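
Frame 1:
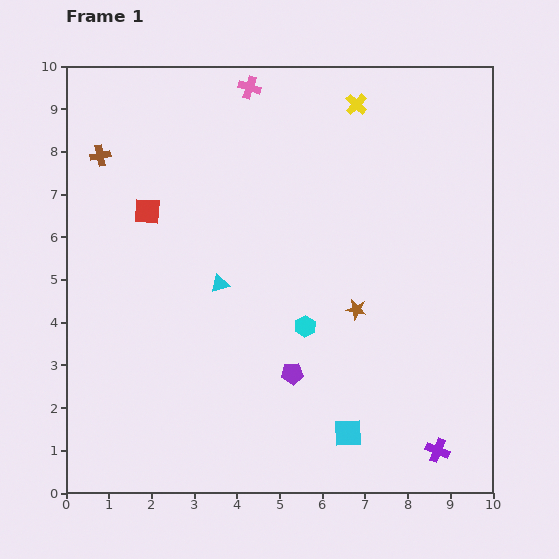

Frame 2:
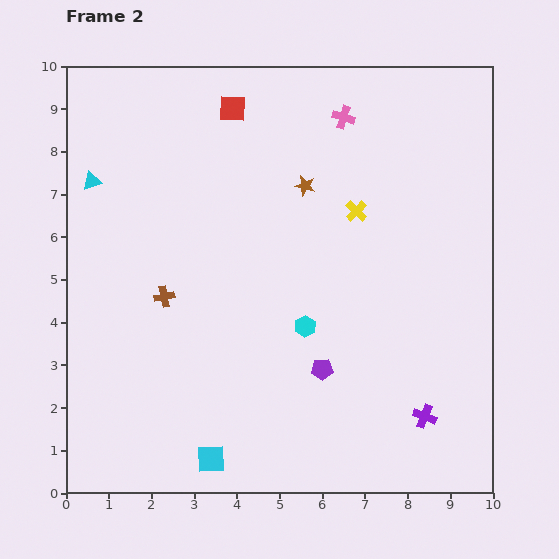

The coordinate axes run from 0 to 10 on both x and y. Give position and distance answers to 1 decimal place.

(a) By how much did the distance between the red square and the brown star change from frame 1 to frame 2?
-2.9

Distance in frame 1: 5.4. Distance in frame 2: 2.5.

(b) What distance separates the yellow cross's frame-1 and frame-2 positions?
2.5

The yellow cross moved from (6.8, 9.1) to (6.8, 6.6), a distance of √(0.0² + 2.5²) ≈ 2.5.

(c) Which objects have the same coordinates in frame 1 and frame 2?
the cyan hexagon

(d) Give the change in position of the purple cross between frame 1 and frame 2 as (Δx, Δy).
(-0.3, 0.8)

The purple cross was at (8.7, 1.0) in frame 1 and (8.4, 1.8) in frame 2.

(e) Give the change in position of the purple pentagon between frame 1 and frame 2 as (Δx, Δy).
(0.7, 0.1)

The purple pentagon was at (5.3, 2.8) in frame 1 and (6.0, 2.9) in frame 2.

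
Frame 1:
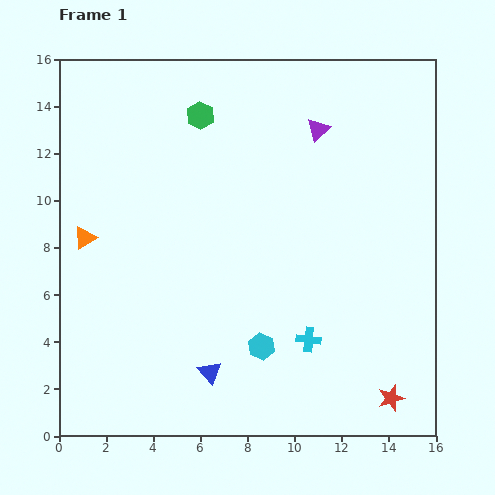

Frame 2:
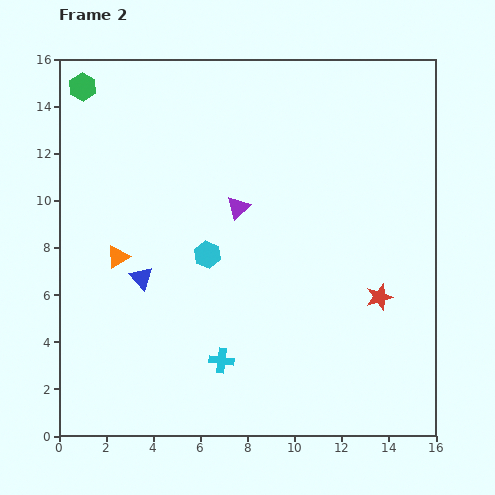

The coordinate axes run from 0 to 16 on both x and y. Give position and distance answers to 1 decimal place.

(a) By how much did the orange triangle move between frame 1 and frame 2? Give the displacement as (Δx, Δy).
(1.4, -0.8)

The orange triangle was at (1.1, 8.4) in frame 1 and (2.5, 7.6) in frame 2.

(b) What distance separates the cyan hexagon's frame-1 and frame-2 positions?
4.5

The cyan hexagon moved from (8.6, 3.8) to (6.3, 7.7), a distance of √(2.3² + 3.9²) ≈ 4.5.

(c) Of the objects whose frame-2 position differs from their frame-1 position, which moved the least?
the orange triangle

(moved 1.6)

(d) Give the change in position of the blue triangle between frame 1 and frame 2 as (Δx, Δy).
(-2.9, 4.0)

The blue triangle was at (6.4, 2.7) in frame 1 and (3.5, 6.7) in frame 2.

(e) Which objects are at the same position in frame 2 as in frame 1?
none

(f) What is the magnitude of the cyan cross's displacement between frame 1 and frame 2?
3.8

The cyan cross moved from (10.6, 4.1) to (6.9, 3.2), a distance of √(3.7² + 0.9²) ≈ 3.8.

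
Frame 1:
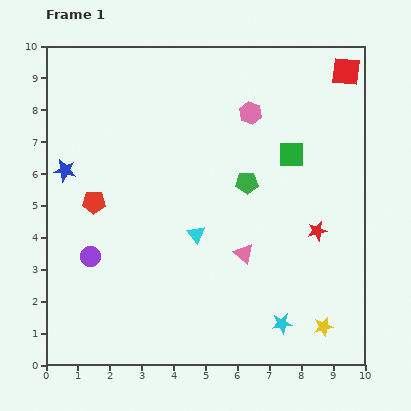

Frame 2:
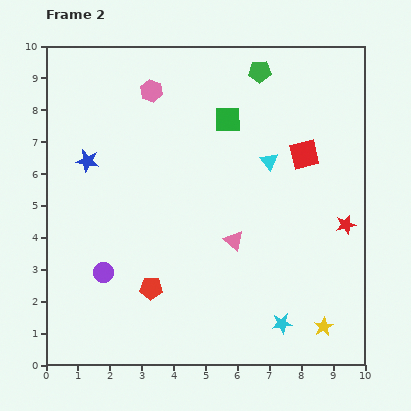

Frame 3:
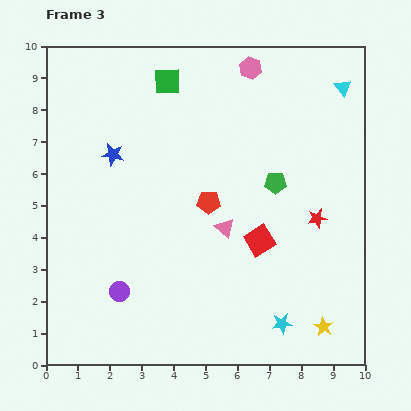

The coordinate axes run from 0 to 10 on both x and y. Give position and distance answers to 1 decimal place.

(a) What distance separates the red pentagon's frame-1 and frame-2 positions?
3.2

The red pentagon moved from (1.5, 5.1) to (3.3, 2.4), a distance of √(1.8² + 2.7²) ≈ 3.2.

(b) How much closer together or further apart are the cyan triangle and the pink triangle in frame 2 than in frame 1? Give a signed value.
+1.1

Distance in frame 1: 1.6. Distance in frame 2: 2.7.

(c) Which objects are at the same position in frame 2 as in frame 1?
the cyan star, the yellow star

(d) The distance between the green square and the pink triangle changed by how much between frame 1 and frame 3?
+1.5

Distance in frame 1: 3.4. Distance in frame 3: 4.9.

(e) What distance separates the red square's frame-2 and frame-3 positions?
3.0

The red square moved from (8.1, 6.6) to (6.7, 3.9), a distance of √(1.4² + 2.7²) ≈ 3.0.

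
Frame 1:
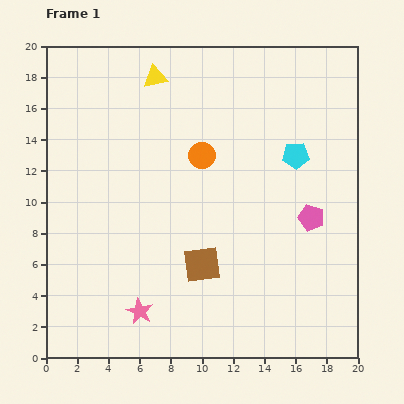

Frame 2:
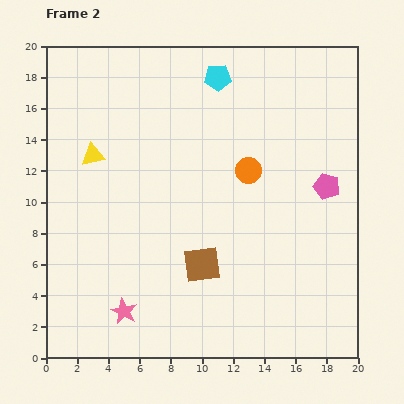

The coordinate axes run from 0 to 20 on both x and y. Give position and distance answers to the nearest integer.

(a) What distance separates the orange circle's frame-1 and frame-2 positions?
3

The orange circle moved from (10, 13) to (13, 12), a distance of √(3² + 1²) ≈ 3.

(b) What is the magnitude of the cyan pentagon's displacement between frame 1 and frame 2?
7

The cyan pentagon moved from (16, 13) to (11, 18), a distance of √(5² + 5²) ≈ 7.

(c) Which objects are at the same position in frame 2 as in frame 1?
the brown square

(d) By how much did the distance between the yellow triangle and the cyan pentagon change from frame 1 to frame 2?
-1

Distance in frame 1: 10. Distance in frame 2: 9.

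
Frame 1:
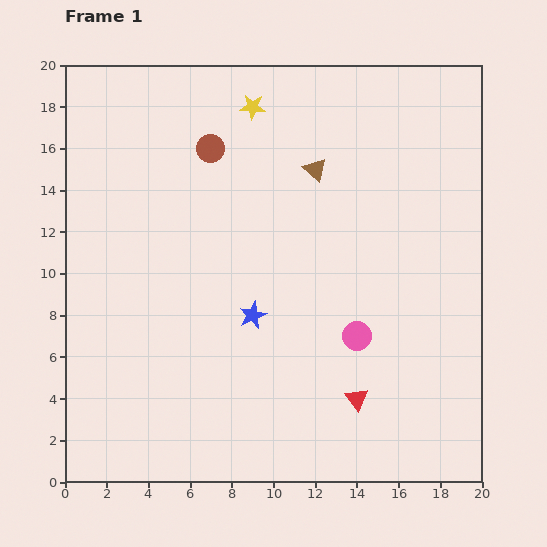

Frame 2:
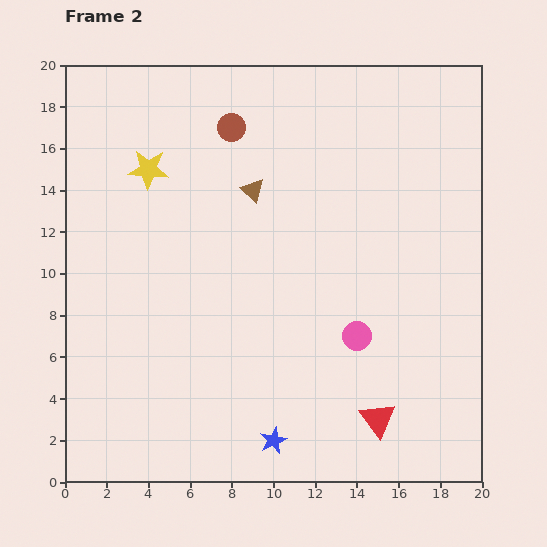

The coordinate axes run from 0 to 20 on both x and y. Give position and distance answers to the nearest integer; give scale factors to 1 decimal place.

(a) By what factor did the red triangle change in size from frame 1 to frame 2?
1.6×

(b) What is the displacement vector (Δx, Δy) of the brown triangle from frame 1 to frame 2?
(-3, -1)

The brown triangle was at (12, 15) in frame 1 and (9, 14) in frame 2.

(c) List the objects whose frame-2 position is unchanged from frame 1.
the pink circle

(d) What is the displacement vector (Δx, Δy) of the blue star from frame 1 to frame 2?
(1, -6)

The blue star was at (9, 8) in frame 1 and (10, 2) in frame 2.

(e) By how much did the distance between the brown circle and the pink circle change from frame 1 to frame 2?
+1

Distance in frame 1: 11. Distance in frame 2: 12.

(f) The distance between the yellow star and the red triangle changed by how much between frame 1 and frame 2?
+1

Distance in frame 1: 15. Distance in frame 2: 16.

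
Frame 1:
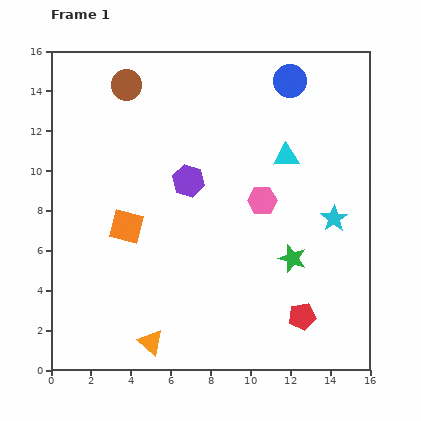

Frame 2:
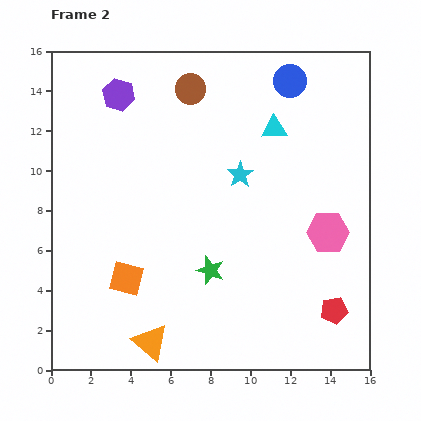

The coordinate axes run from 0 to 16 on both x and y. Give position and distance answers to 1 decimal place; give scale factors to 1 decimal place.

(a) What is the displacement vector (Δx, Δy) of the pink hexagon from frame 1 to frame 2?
(3.3, -1.6)

The pink hexagon was at (10.6, 8.5) in frame 1 and (13.9, 6.9) in frame 2.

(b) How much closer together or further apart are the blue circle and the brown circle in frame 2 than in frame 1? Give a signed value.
-3.2

Distance in frame 1: 8.2. Distance in frame 2: 5.0.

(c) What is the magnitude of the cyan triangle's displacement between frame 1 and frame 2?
1.5

The cyan triangle moved from (11.8, 10.7) to (11.2, 12.1), a distance of √(0.6² + 1.4²) ≈ 1.5.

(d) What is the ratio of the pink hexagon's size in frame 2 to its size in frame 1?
1.4×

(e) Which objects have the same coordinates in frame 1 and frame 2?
the blue circle, the orange triangle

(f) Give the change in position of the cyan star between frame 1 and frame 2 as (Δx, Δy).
(-4.7, 2.2)

The cyan star was at (14.2, 7.6) in frame 1 and (9.5, 9.8) in frame 2.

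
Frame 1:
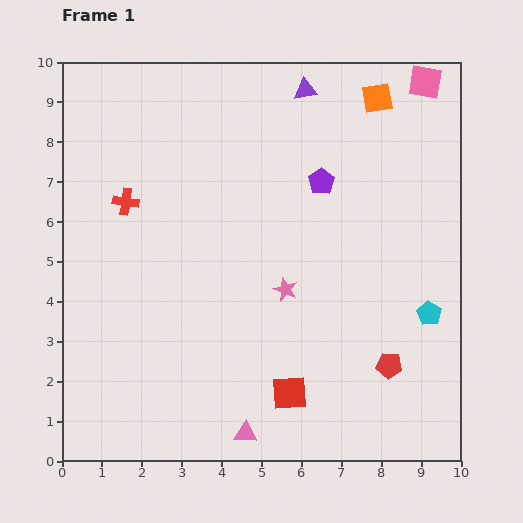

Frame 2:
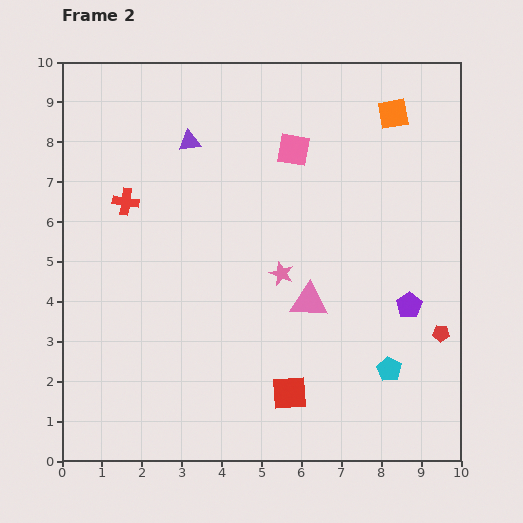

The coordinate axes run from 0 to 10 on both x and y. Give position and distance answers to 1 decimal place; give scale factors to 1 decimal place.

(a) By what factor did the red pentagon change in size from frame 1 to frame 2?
0.6×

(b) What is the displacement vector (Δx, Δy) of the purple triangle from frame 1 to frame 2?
(-2.9, -1.3)

The purple triangle was at (6.1, 9.3) in frame 1 and (3.2, 8.0) in frame 2.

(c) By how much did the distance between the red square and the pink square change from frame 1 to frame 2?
-2.4

Distance in frame 1: 8.5. Distance in frame 2: 6.1.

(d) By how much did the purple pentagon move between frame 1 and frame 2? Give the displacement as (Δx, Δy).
(2.2, -3.1)

The purple pentagon was at (6.5, 7.0) in frame 1 and (8.7, 3.9) in frame 2.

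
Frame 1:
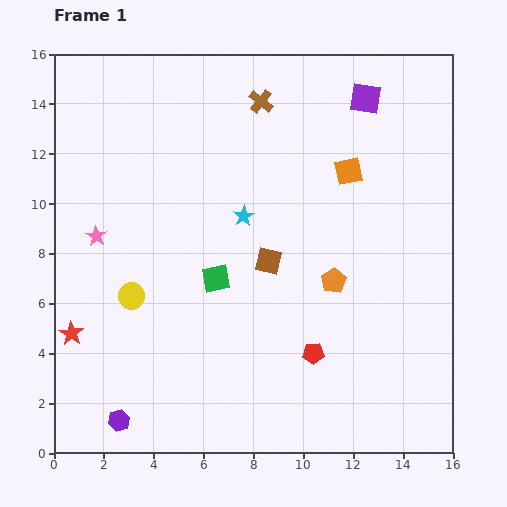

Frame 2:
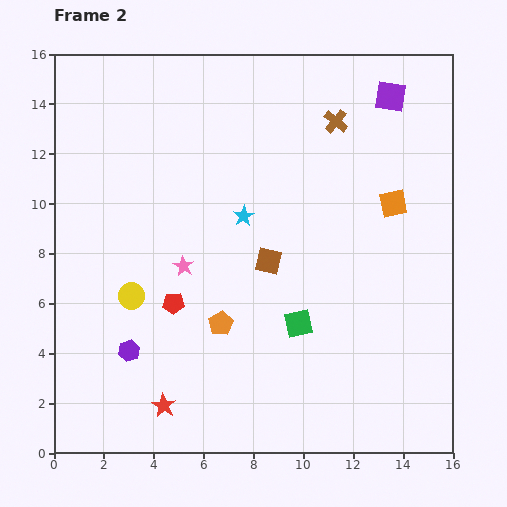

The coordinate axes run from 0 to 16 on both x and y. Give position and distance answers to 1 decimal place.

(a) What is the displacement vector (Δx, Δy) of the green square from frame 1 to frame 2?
(3.3, -1.8)

The green square was at (6.5, 7.0) in frame 1 and (9.8, 5.2) in frame 2.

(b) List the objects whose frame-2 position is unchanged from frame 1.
the brown square, the yellow circle, the cyan star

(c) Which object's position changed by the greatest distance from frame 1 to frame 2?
the red pentagon

(moved 5.9; next 4.8)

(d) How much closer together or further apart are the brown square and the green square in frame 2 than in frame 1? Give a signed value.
+0.6

Distance in frame 1: 2.2. Distance in frame 2: 2.8.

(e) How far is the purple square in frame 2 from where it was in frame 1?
1.0

The purple square moved from (12.5, 14.2) to (13.5, 14.3), a distance of √(1.0² + 0.1²) ≈ 1.0.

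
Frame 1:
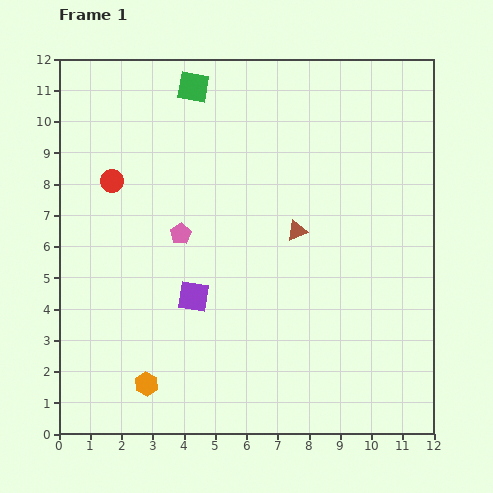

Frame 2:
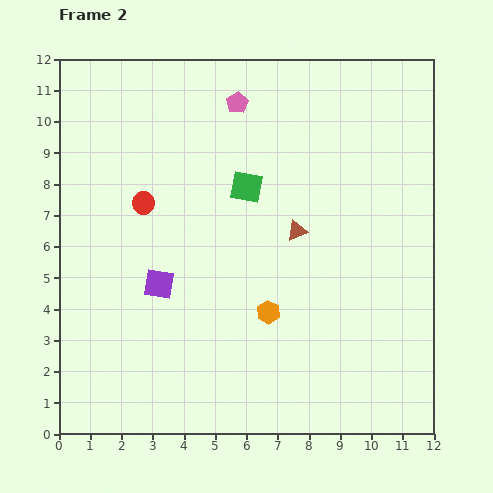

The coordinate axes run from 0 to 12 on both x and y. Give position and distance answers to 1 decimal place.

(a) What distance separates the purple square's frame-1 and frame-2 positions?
1.2

The purple square moved from (4.3, 4.4) to (3.2, 4.8), a distance of √(1.1² + 0.4²) ≈ 1.2.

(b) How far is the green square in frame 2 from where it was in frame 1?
3.6

The green square moved from (4.3, 11.1) to (6.0, 7.9), a distance of √(1.7² + 3.2²) ≈ 3.6.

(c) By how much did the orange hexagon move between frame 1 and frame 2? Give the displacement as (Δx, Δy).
(3.9, 2.3)

The orange hexagon was at (2.8, 1.6) in frame 1 and (6.7, 3.9) in frame 2.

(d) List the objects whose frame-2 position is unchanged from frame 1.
the brown triangle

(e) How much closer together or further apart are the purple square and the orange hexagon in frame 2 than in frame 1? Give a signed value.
+0.4

Distance in frame 1: 3.2. Distance in frame 2: 3.6.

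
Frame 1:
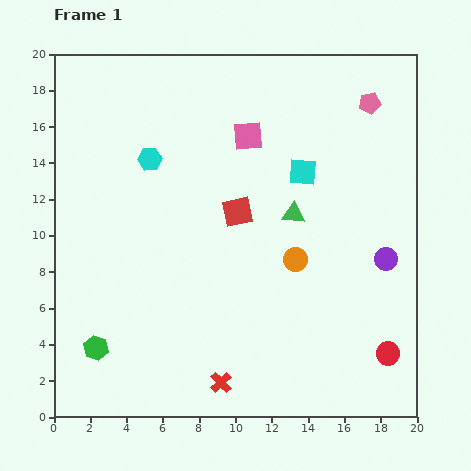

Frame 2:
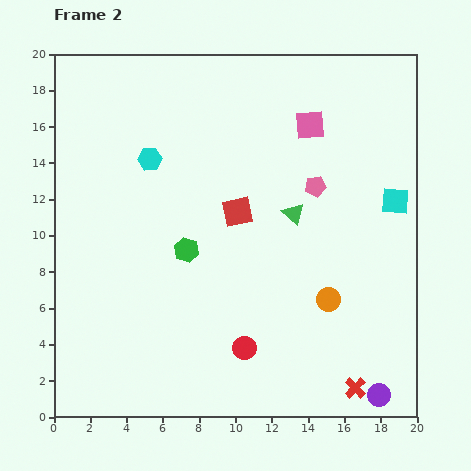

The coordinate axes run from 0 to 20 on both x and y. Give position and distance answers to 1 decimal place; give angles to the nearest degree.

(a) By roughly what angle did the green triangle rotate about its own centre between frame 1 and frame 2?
37° clockwise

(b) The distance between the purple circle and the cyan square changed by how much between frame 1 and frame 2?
+4.1

Distance in frame 1: 6.6. Distance in frame 2: 10.7.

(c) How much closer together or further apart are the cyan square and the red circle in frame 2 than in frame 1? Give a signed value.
+0.6

Distance in frame 1: 11.0. Distance in frame 2: 11.6.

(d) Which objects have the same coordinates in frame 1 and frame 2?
the cyan hexagon, the red square, the green triangle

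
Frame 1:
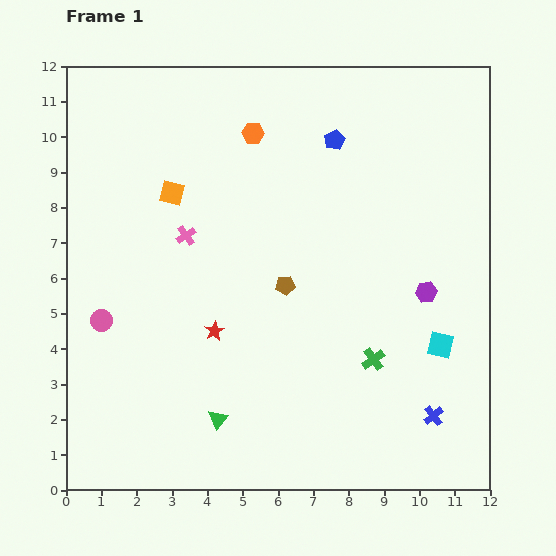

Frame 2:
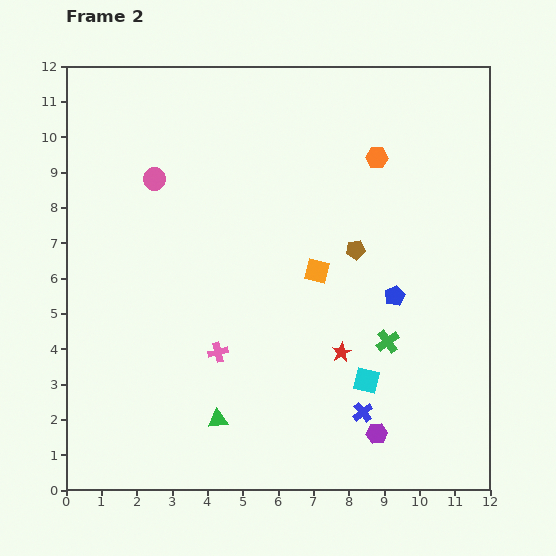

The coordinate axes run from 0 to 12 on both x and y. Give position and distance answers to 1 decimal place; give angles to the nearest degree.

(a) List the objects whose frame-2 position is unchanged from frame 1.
the green triangle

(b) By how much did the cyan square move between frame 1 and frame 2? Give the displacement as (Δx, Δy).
(-2.1, -1.0)

The cyan square was at (10.6, 4.1) in frame 1 and (8.5, 3.1) in frame 2.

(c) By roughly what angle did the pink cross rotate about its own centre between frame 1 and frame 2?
18° clockwise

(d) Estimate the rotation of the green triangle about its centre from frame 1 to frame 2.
45° clockwise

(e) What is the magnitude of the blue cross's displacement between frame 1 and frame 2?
2.0

The blue cross moved from (10.4, 2.1) to (8.4, 2.2), a distance of √(2.0² + 0.1²) ≈ 2.0.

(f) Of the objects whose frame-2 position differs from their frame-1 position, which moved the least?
the green cross

(moved 0.6)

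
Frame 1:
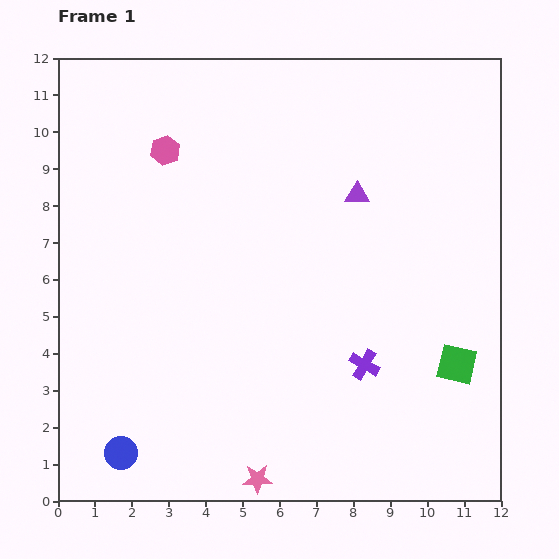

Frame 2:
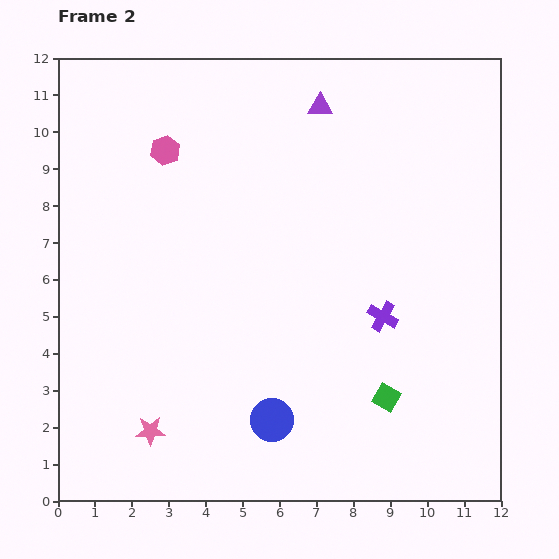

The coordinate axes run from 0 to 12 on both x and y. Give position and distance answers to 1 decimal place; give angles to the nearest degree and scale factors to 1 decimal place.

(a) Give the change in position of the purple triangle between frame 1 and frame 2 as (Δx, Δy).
(-1.0, 2.4)

The purple triangle was at (8.1, 8.3) in frame 1 and (7.1, 10.7) in frame 2.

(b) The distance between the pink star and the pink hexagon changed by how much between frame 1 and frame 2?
-1.6

Distance in frame 1: 9.2. Distance in frame 2: 7.6.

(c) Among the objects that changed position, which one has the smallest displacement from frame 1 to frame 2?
the purple cross

(moved 1.4)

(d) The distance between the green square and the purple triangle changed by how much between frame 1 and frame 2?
+2.8

Distance in frame 1: 5.3. Distance in frame 2: 8.1.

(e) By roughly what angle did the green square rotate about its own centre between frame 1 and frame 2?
18° clockwise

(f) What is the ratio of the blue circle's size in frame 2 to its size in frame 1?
1.3×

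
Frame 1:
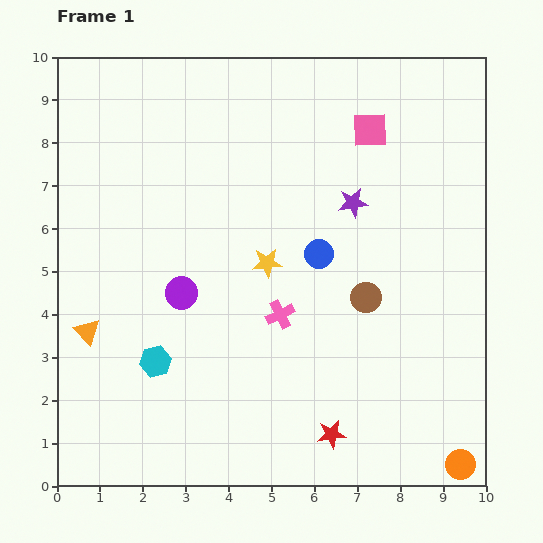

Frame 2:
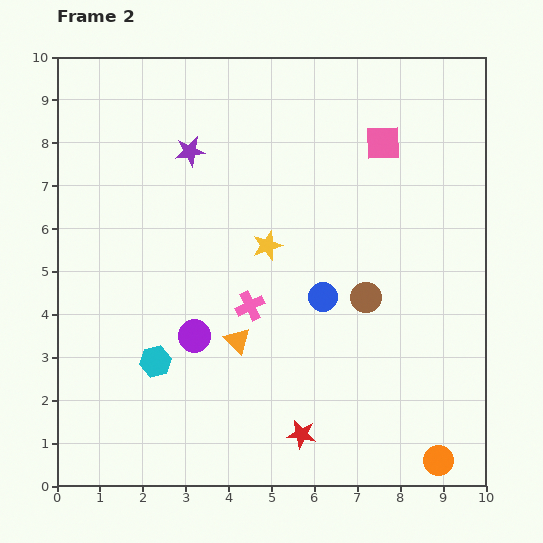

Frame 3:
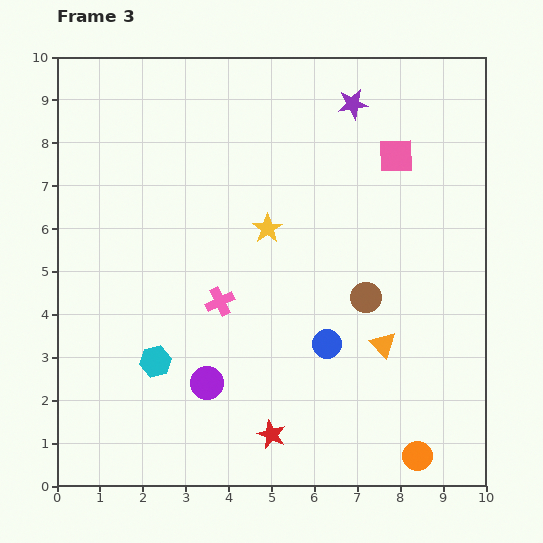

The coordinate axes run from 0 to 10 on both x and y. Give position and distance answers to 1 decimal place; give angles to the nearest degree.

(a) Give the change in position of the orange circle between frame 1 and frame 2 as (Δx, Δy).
(-0.5, 0.1)

The orange circle was at (9.4, 0.5) in frame 1 and (8.9, 0.6) in frame 2.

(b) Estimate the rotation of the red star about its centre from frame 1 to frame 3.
30° clockwise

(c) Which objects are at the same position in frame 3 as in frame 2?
the cyan hexagon, the brown circle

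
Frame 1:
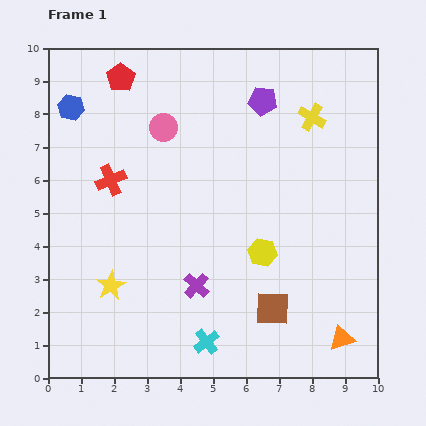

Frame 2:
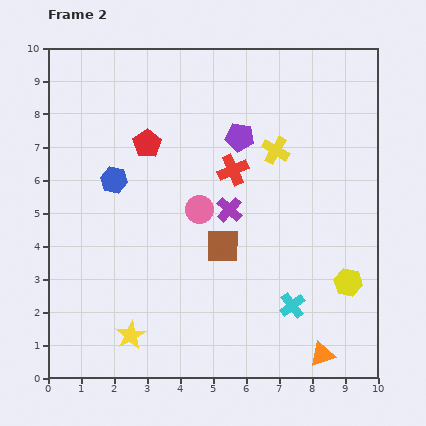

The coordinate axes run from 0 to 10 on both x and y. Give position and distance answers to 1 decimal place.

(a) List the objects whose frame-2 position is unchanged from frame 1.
none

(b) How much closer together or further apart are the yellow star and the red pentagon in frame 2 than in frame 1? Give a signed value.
-0.5

Distance in frame 1: 6.3. Distance in frame 2: 5.8.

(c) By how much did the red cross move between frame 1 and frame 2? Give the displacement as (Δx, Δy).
(3.7, 0.3)

The red cross was at (1.9, 6.0) in frame 1 and (5.6, 6.3) in frame 2.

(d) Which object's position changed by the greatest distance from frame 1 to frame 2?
the red cross

(moved 3.7; next 2.8)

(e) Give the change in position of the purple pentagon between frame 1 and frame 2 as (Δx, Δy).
(-0.7, -1.1)

The purple pentagon was at (6.5, 8.4) in frame 1 and (5.8, 7.3) in frame 2.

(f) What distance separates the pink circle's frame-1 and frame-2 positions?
2.7

The pink circle moved from (3.5, 7.6) to (4.6, 5.1), a distance of √(1.1² + 2.5²) ≈ 2.7.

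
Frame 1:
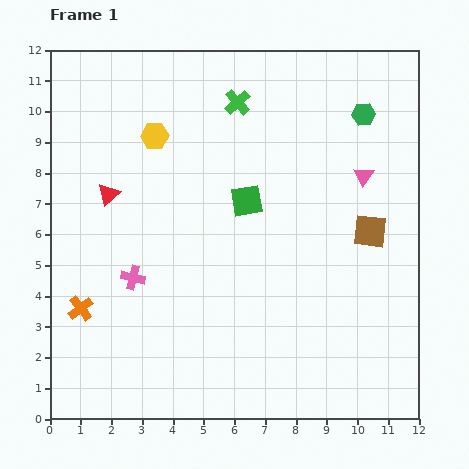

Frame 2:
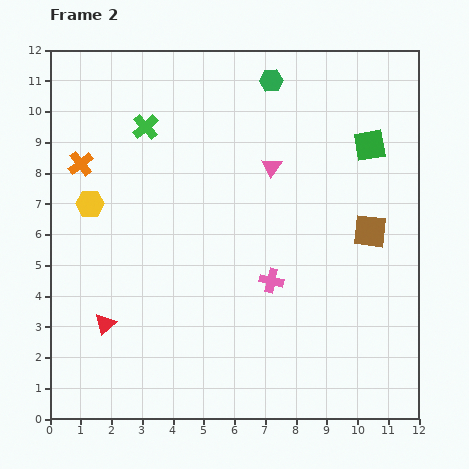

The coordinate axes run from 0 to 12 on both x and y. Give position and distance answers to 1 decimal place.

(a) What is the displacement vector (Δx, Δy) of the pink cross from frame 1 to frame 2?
(4.5, -0.1)

The pink cross was at (2.7, 4.6) in frame 1 and (7.2, 4.5) in frame 2.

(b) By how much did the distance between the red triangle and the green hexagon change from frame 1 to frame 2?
+0.9

Distance in frame 1: 8.7. Distance in frame 2: 9.6.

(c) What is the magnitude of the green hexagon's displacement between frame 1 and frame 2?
3.2

The green hexagon moved from (10.2, 9.9) to (7.2, 11.0), a distance of √(3.0² + 1.1²) ≈ 3.2.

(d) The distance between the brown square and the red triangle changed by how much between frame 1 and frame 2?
+0.5

Distance in frame 1: 8.6. Distance in frame 2: 9.1.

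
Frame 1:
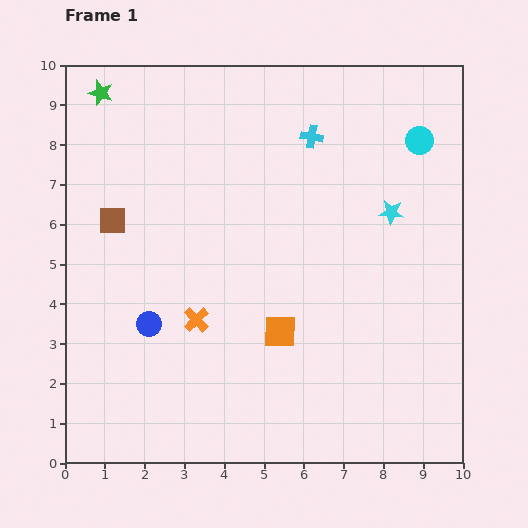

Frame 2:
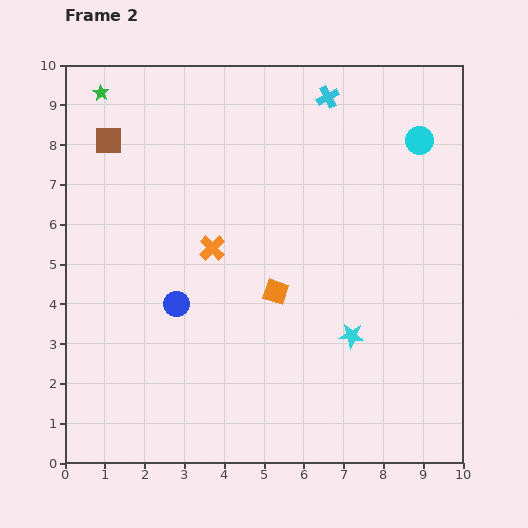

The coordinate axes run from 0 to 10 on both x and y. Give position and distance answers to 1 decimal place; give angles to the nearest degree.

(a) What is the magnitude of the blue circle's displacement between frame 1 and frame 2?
0.9

The blue circle moved from (2.1, 3.5) to (2.8, 4.0), a distance of √(0.7² + 0.5²) ≈ 0.9.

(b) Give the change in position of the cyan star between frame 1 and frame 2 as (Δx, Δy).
(-1.0, -3.1)

The cyan star was at (8.2, 6.3) in frame 1 and (7.2, 3.2) in frame 2.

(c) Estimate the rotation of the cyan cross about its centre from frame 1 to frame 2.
37° counter-clockwise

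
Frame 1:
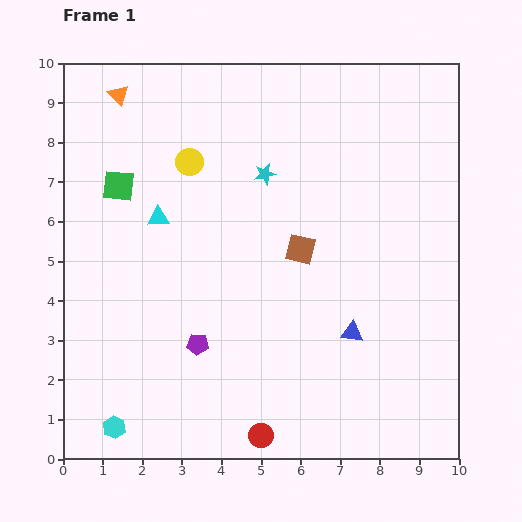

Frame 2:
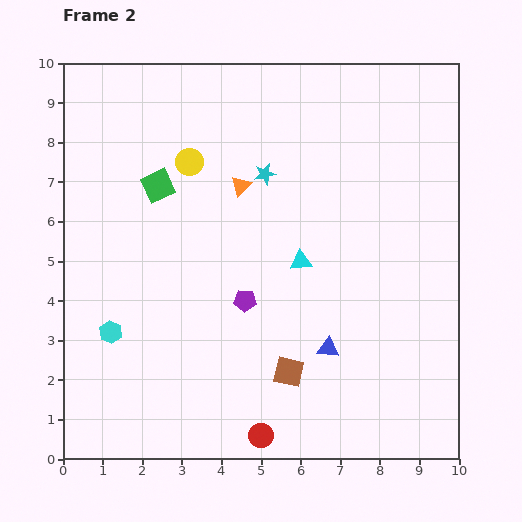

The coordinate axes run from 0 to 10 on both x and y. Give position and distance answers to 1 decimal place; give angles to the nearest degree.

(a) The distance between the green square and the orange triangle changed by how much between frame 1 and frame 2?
-0.2

Distance in frame 1: 2.3. Distance in frame 2: 2.1.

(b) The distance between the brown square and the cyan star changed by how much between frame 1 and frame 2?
+2.9

Distance in frame 1: 2.1. Distance in frame 2: 5.0.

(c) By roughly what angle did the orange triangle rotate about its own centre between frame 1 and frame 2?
29° clockwise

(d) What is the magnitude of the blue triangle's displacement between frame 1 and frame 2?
0.7

The blue triangle moved from (7.3, 3.2) to (6.7, 2.8), a distance of √(0.6² + 0.4²) ≈ 0.7.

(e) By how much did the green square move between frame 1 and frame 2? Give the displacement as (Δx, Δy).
(1.0, 0.0)

The green square was at (1.4, 6.9) in frame 1 and (2.4, 6.9) in frame 2.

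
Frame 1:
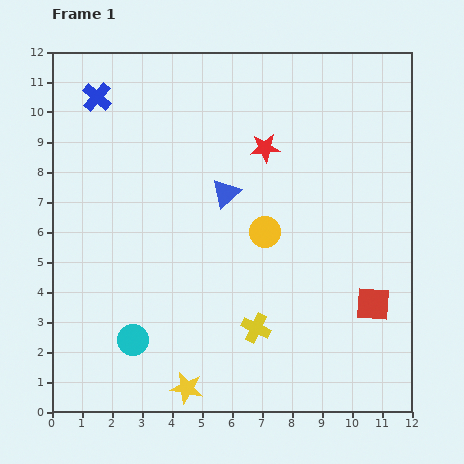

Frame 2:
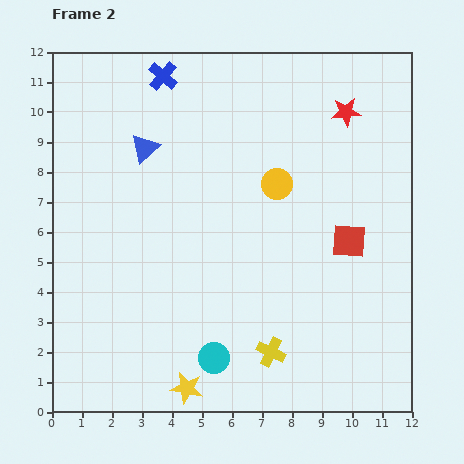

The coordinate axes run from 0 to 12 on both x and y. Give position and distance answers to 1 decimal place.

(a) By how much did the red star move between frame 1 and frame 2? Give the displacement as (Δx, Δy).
(2.7, 1.2)

The red star was at (7.1, 8.8) in frame 1 and (9.8, 10.0) in frame 2.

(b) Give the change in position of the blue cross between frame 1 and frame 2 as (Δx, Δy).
(2.2, 0.7)

The blue cross was at (1.5, 10.5) in frame 1 and (3.7, 11.2) in frame 2.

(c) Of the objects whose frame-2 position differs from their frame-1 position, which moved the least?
the yellow cross

(moved 0.9)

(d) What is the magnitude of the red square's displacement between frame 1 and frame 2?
2.2

The red square moved from (10.7, 3.6) to (9.9, 5.7), a distance of √(0.8² + 2.1²) ≈ 2.2.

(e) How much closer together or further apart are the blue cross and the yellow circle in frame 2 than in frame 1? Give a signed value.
-2.0

Distance in frame 1: 7.2. Distance in frame 2: 5.2.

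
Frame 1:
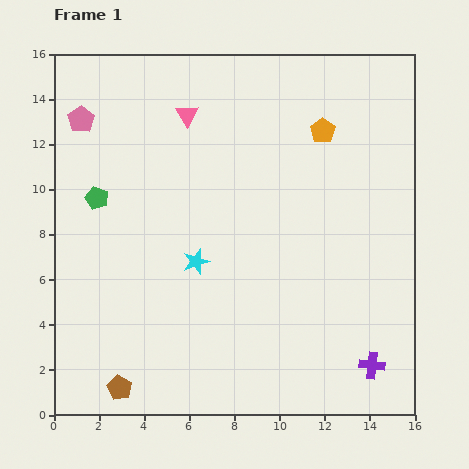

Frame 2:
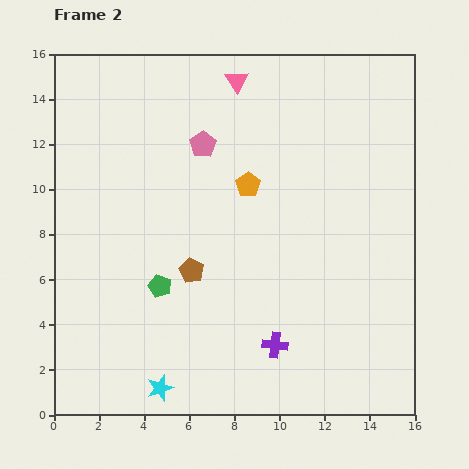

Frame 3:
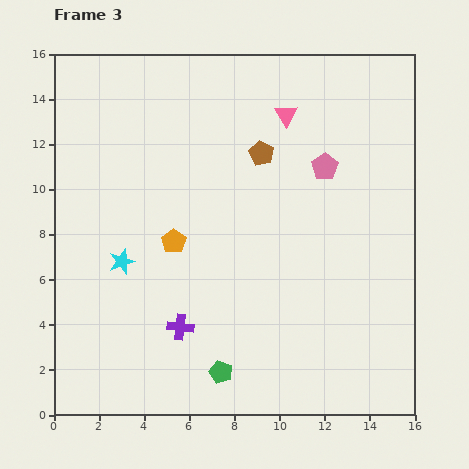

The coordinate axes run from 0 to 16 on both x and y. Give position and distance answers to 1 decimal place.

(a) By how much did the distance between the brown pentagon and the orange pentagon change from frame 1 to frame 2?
-10.0

Distance in frame 1: 14.5. Distance in frame 2: 4.5.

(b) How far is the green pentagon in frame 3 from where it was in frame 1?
9.5

The green pentagon moved from (1.9, 9.6) to (7.4, 1.9), a distance of √(5.5² + 7.7²) ≈ 9.5.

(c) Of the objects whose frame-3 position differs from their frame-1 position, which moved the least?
the cyan star

(moved 3.3)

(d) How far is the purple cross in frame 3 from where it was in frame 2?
4.3

The purple cross moved from (9.8, 3.1) to (5.6, 3.9), a distance of √(4.2² + 0.8²) ≈ 4.3.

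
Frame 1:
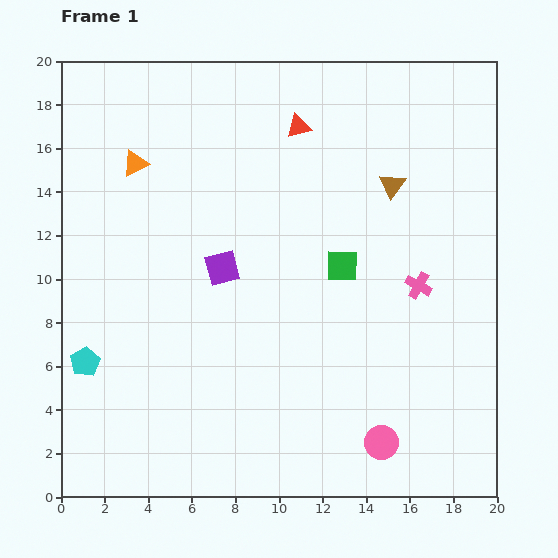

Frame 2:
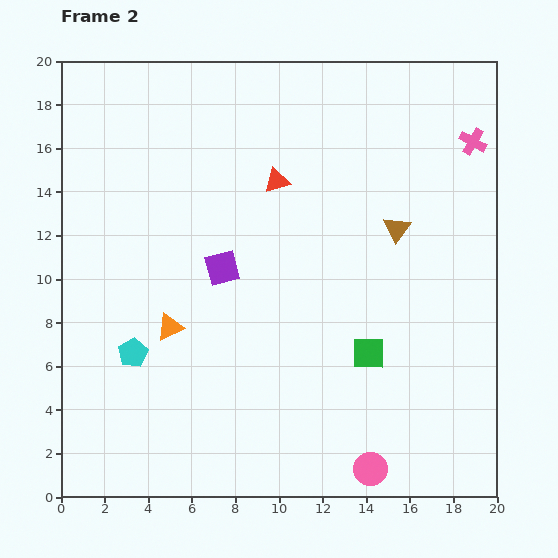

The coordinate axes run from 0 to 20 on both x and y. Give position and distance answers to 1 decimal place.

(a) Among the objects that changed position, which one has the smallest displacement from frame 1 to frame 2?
the pink circle

(moved 1.3)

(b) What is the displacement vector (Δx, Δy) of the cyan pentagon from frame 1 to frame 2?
(2.2, 0.4)

The cyan pentagon was at (1.1, 6.2) in frame 1 and (3.3, 6.6) in frame 2.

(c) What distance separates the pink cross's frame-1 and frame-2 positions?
7.1

The pink cross moved from (16.4, 9.7) to (18.9, 16.3), a distance of √(2.5² + 6.6²) ≈ 7.1.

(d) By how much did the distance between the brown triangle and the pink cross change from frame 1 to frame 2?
+0.5

Distance in frame 1: 4.8. Distance in frame 2: 5.3.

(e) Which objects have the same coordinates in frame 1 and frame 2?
the purple square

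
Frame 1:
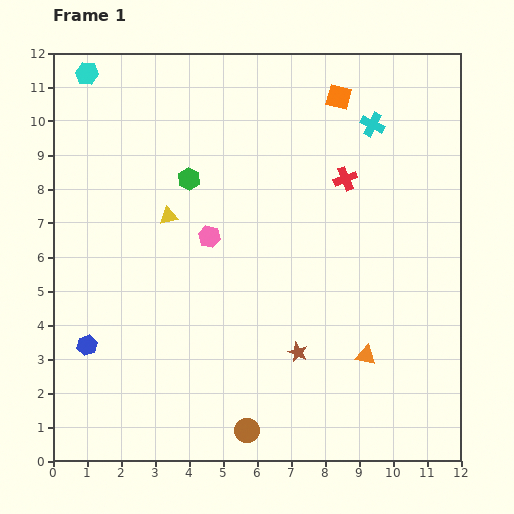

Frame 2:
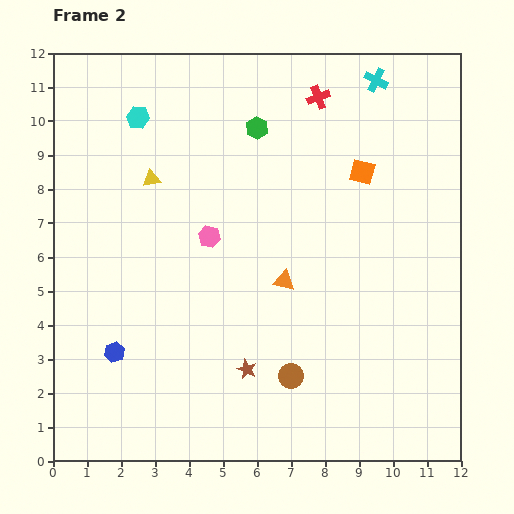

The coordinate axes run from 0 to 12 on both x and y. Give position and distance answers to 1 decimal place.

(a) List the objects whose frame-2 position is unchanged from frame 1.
the pink hexagon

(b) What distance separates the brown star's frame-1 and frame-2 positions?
1.6

The brown star moved from (7.2, 3.2) to (5.7, 2.7), a distance of √(1.5² + 0.5²) ≈ 1.6.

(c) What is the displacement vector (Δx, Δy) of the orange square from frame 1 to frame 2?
(0.7, -2.2)

The orange square was at (8.4, 10.7) in frame 1 and (9.1, 8.5) in frame 2.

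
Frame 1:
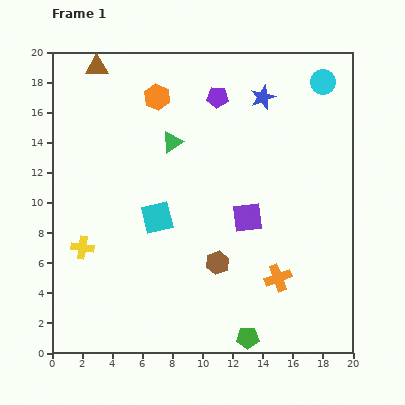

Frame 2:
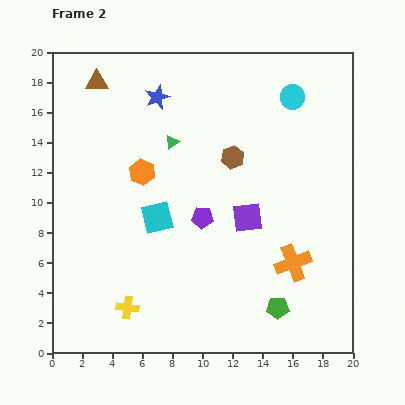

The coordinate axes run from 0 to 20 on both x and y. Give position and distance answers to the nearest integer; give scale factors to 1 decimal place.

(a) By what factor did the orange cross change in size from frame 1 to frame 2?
1.4×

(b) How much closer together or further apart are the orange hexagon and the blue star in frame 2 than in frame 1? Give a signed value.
-2

Distance in frame 1: 7. Distance in frame 2: 5.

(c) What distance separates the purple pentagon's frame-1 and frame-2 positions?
8

The purple pentagon moved from (11, 17) to (10, 9), a distance of √(1² + 8²) ≈ 8.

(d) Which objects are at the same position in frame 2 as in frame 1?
the green triangle, the purple square, the cyan square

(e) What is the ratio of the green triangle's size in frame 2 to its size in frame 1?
0.7×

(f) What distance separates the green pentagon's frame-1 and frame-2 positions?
3

The green pentagon moved from (13, 1) to (15, 3), a distance of √(2² + 2²) ≈ 3.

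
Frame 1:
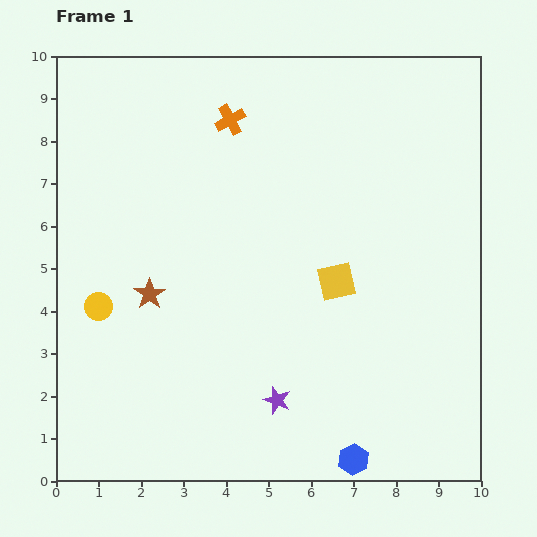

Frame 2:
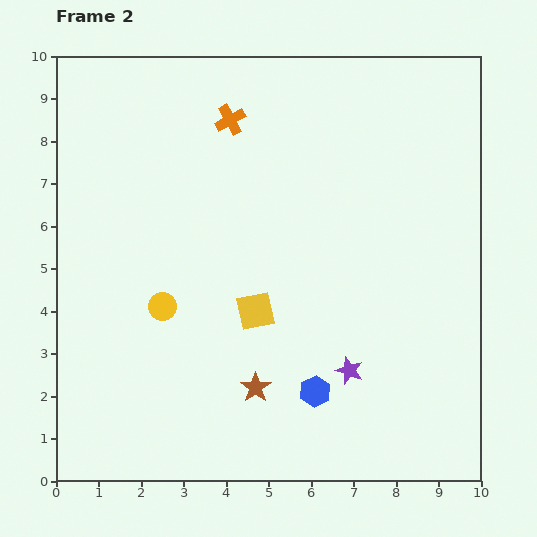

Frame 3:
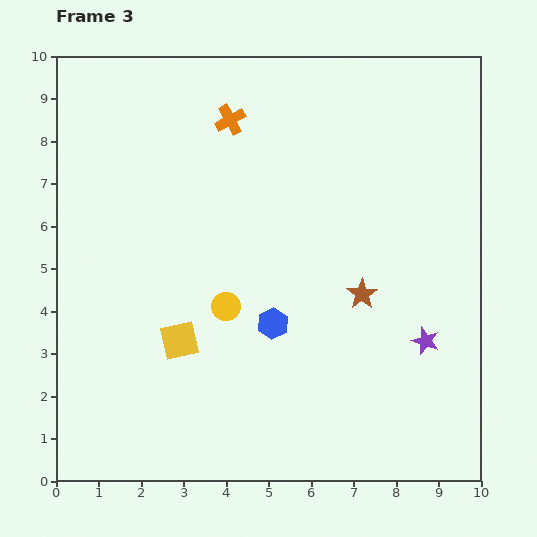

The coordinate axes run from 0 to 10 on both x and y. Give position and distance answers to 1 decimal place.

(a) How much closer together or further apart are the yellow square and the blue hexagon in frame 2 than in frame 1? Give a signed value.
-1.8

Distance in frame 1: 4.2. Distance in frame 2: 2.4.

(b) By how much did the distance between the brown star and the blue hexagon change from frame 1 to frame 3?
-4.0

Distance in frame 1: 6.2. Distance in frame 3: 2.2.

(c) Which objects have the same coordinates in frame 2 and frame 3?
the orange cross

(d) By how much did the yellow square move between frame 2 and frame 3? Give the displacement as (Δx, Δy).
(-1.8, -0.7)

The yellow square was at (4.7, 4.0) in frame 2 and (2.9, 3.3) in frame 3.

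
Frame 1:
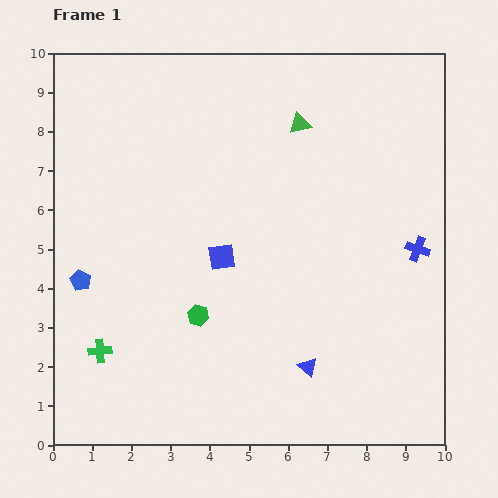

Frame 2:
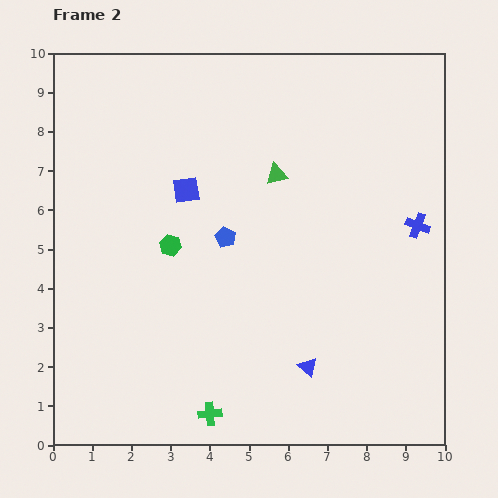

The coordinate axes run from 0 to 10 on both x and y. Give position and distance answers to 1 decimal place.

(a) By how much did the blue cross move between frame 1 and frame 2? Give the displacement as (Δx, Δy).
(0.0, 0.6)

The blue cross was at (9.3, 5.0) in frame 1 and (9.3, 5.6) in frame 2.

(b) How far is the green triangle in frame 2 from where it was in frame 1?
1.4

The green triangle moved from (6.3, 8.2) to (5.7, 6.9), a distance of √(0.6² + 1.3²) ≈ 1.4.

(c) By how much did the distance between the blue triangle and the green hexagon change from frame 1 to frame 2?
+1.6

Distance in frame 1: 3.1. Distance in frame 2: 4.7.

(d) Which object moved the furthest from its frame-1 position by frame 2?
the blue pentagon

(moved 3.9; next 3.2)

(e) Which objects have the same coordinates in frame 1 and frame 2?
the blue triangle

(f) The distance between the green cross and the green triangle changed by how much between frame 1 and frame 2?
-1.4

Distance in frame 1: 7.7. Distance in frame 2: 6.3.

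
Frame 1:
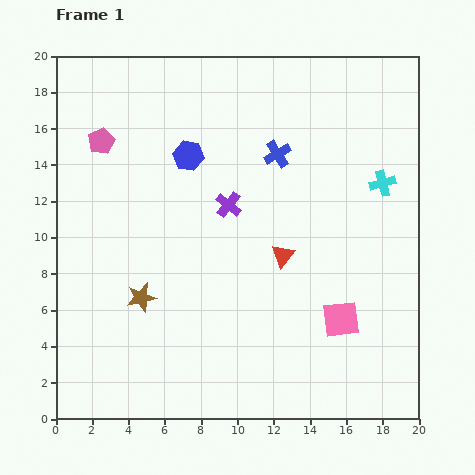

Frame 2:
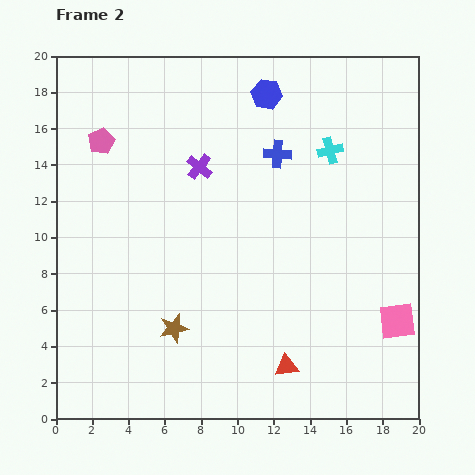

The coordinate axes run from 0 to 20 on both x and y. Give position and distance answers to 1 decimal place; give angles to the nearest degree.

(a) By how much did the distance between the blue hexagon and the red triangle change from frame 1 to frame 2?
+7.4

Distance in frame 1: 7.6. Distance in frame 2: 15.0.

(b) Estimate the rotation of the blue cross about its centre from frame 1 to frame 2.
35° clockwise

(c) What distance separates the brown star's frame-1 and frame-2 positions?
2.5

The brown star moved from (4.7, 6.7) to (6.5, 5.0), a distance of √(1.8² + 1.7²) ≈ 2.5.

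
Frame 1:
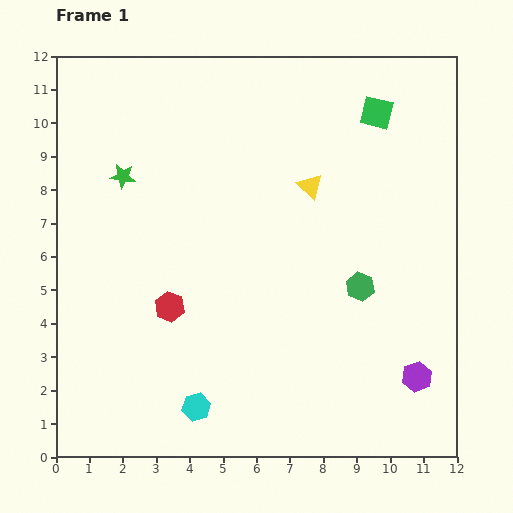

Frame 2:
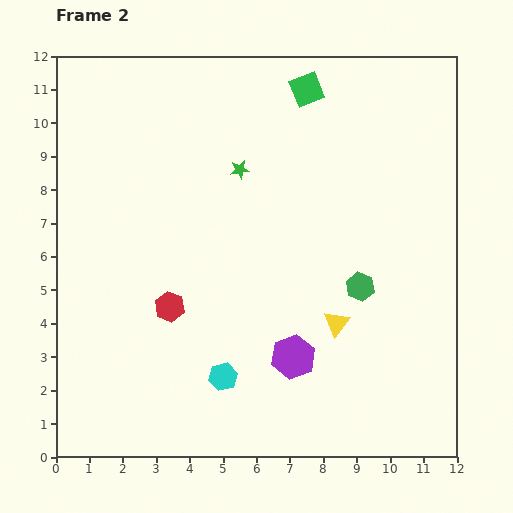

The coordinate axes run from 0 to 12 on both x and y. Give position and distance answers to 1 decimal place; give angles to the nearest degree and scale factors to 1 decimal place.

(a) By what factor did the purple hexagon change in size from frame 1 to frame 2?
1.4×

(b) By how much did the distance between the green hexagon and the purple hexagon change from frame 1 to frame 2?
-0.3

Distance in frame 1: 3.2. Distance in frame 2: 2.9.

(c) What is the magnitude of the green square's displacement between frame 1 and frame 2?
2.2

The green square moved from (9.6, 10.3) to (7.5, 11.0), a distance of √(2.1² + 0.7²) ≈ 2.2.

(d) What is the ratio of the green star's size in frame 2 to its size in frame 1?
0.8×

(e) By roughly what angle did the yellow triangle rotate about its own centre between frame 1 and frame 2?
25° clockwise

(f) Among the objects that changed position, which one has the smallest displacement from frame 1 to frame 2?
the cyan hexagon

(moved 1.2)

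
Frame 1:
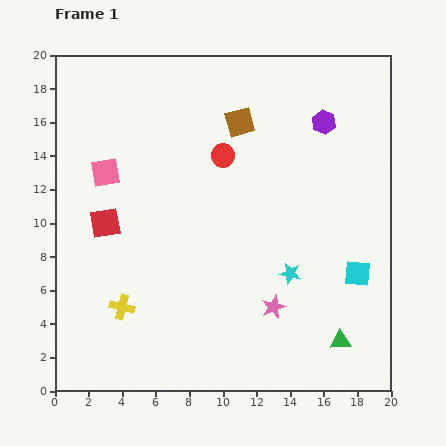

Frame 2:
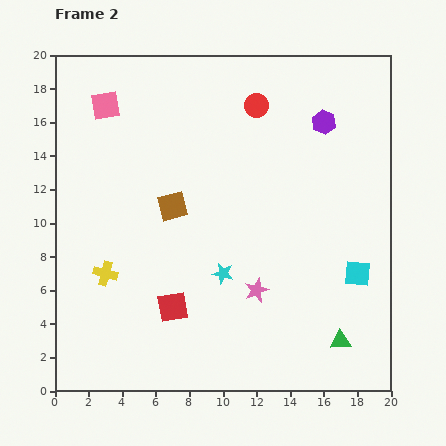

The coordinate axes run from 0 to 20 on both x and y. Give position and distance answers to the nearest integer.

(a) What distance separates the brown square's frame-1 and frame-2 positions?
6

The brown square moved from (11, 16) to (7, 11), a distance of √(4² + 5²) ≈ 6.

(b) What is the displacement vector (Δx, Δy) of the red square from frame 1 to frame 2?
(4, -5)

The red square was at (3, 10) in frame 1 and (7, 5) in frame 2.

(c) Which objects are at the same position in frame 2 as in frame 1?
the cyan square, the green triangle, the purple hexagon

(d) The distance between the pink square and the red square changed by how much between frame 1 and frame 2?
+10

Distance in frame 1: 3. Distance in frame 2: 13.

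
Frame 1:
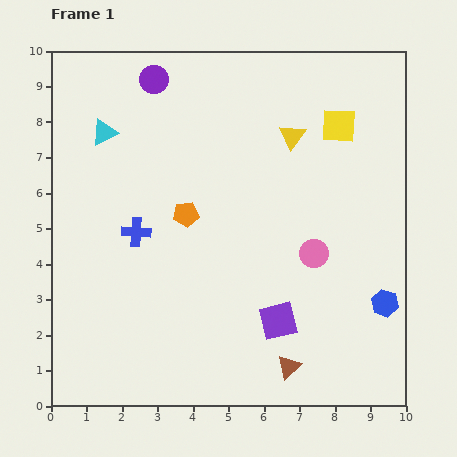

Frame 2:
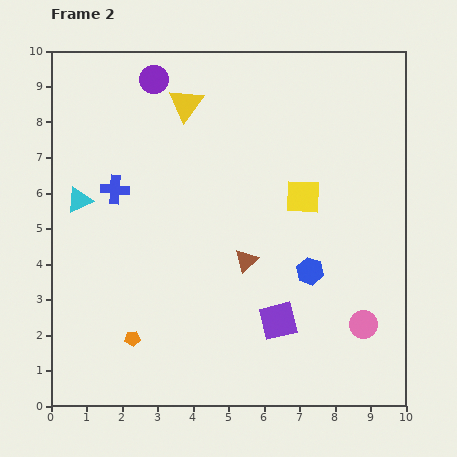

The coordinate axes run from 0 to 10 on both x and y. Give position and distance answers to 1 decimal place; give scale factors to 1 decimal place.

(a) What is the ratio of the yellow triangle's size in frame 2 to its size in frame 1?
1.3×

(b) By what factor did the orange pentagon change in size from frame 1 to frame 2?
0.6×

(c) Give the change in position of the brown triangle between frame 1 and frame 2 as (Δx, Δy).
(-1.2, 3.0)

The brown triangle was at (6.7, 1.1) in frame 1 and (5.5, 4.1) in frame 2.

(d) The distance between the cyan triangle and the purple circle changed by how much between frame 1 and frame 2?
+1.9

Distance in frame 1: 2.1. Distance in frame 2: 4.0.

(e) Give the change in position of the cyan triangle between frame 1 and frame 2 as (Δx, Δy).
(-0.7, -1.9)

The cyan triangle was at (1.5, 7.7) in frame 1 and (0.8, 5.8) in frame 2.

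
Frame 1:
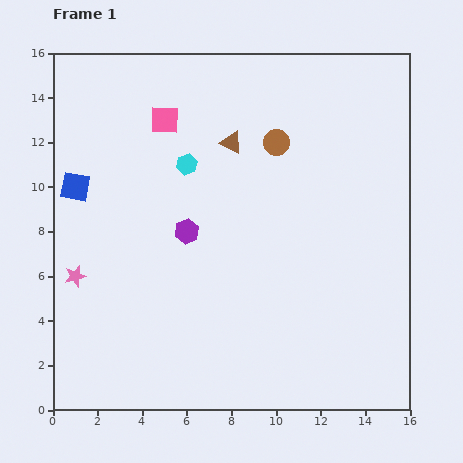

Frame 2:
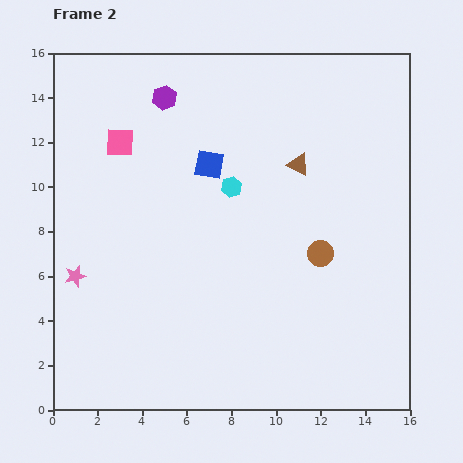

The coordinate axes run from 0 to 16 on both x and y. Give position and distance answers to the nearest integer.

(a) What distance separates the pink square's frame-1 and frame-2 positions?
2

The pink square moved from (5, 13) to (3, 12), a distance of √(2² + 1²) ≈ 2.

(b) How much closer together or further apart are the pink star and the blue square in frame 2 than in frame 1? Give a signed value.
+4

Distance in frame 1: 4. Distance in frame 2: 8.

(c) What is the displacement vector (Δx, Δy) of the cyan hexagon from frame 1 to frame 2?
(2, -1)

The cyan hexagon was at (6, 11) in frame 1 and (8, 10) in frame 2.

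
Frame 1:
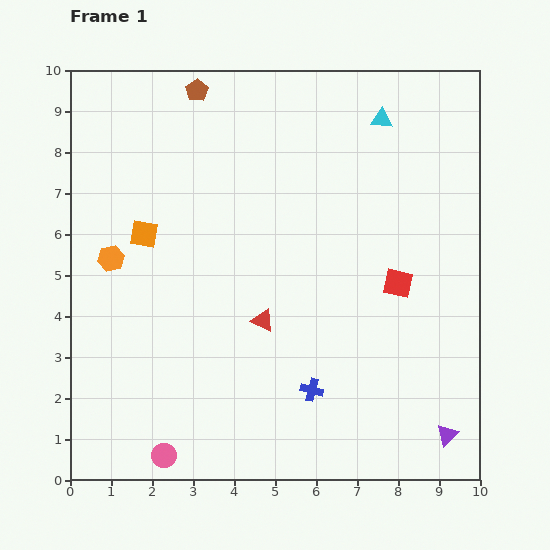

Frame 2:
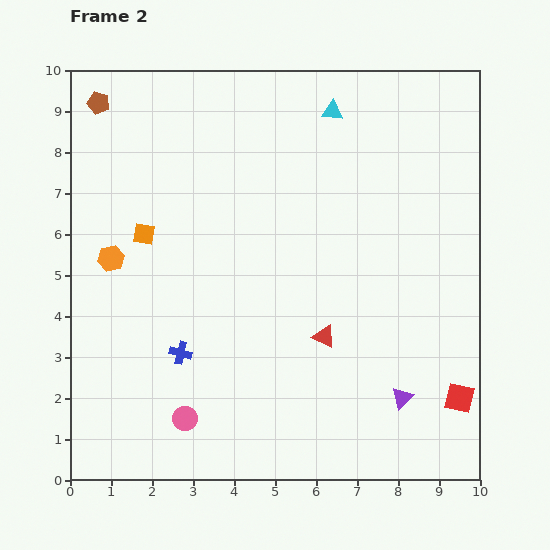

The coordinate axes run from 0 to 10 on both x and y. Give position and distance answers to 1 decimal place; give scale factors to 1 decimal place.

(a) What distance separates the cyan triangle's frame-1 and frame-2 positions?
1.2

The cyan triangle moved from (7.6, 8.8) to (6.4, 9.0), a distance of √(1.2² + 0.2²) ≈ 1.2.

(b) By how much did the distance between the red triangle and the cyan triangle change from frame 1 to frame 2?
-0.2

Distance in frame 1: 5.7. Distance in frame 2: 5.5.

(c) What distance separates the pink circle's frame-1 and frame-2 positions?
1.0

The pink circle moved from (2.3, 0.6) to (2.8, 1.5), a distance of √(0.5² + 0.9²) ≈ 1.0.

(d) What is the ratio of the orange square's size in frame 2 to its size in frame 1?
0.8×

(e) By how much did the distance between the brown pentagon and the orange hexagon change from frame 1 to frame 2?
-0.8

Distance in frame 1: 4.6. Distance in frame 2: 3.8.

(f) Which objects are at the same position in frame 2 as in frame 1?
the orange hexagon, the orange square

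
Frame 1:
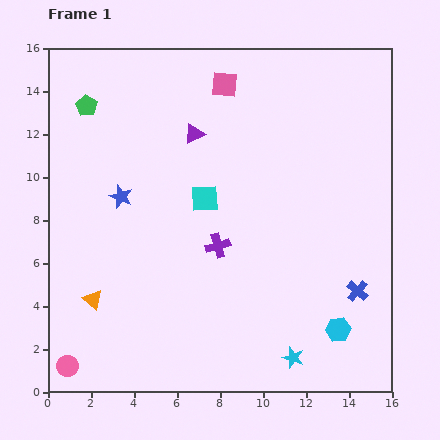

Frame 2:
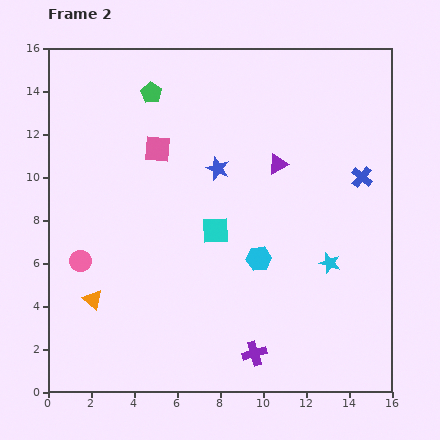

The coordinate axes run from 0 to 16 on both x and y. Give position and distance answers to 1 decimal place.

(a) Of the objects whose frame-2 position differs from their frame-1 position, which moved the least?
the cyan square

(moved 1.6)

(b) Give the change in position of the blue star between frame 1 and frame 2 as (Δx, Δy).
(4.5, 1.3)

The blue star was at (3.4, 9.1) in frame 1 and (7.9, 10.4) in frame 2.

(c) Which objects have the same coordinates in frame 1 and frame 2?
the orange triangle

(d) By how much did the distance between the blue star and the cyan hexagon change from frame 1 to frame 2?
-7.3

Distance in frame 1: 11.9. Distance in frame 2: 4.6.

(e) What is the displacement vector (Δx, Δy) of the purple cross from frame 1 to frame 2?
(1.7, -5.0)

The purple cross was at (7.9, 6.8) in frame 1 and (9.6, 1.8) in frame 2.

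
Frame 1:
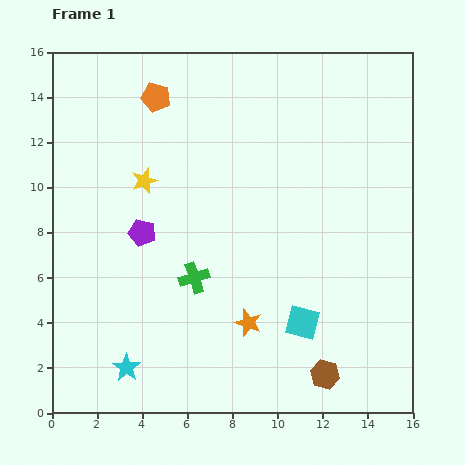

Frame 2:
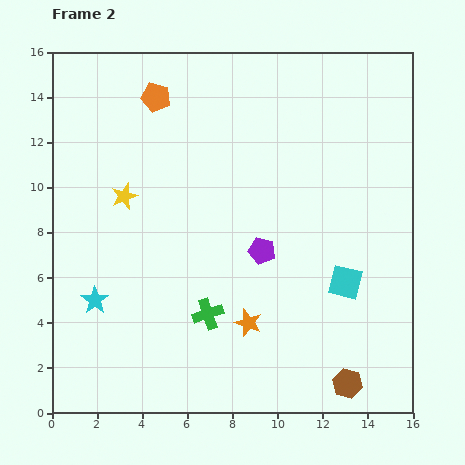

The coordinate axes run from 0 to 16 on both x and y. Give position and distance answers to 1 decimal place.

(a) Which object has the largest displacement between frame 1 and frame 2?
the purple pentagon

(moved 5.4; next 3.3)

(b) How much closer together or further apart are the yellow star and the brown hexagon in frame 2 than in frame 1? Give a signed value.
+1.2

Distance in frame 1: 11.7. Distance in frame 2: 12.9.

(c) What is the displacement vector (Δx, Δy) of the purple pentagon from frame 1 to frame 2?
(5.3, -0.8)

The purple pentagon was at (4.0, 8.0) in frame 1 and (9.3, 7.2) in frame 2.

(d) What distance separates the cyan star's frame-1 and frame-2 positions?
3.3

The cyan star moved from (3.3, 2.0) to (1.9, 5.0), a distance of √(1.4² + 3.0²) ≈ 3.3.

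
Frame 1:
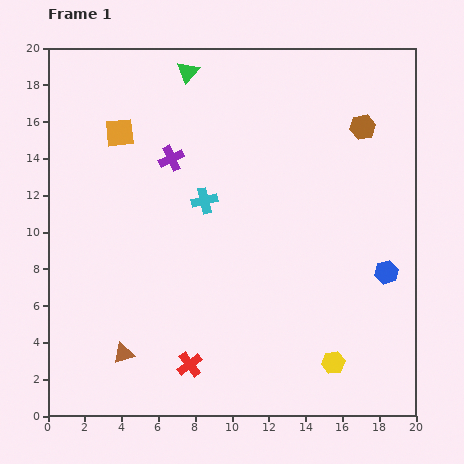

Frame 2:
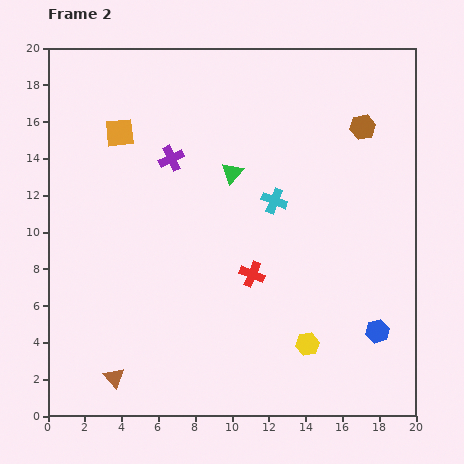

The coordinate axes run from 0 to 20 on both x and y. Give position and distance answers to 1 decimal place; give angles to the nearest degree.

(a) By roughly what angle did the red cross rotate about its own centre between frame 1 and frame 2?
31° counter-clockwise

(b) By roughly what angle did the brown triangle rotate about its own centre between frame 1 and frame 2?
52° counter-clockwise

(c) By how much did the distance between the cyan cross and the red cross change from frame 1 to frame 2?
-4.7

Distance in frame 1: 8.9. Distance in frame 2: 4.2.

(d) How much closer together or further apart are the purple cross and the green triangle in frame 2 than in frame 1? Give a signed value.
-1.4

Distance in frame 1: 4.8. Distance in frame 2: 3.4.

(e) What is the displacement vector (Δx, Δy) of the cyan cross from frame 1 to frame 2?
(3.8, 0.0)

The cyan cross was at (8.5, 11.7) in frame 1 and (12.3, 11.7) in frame 2.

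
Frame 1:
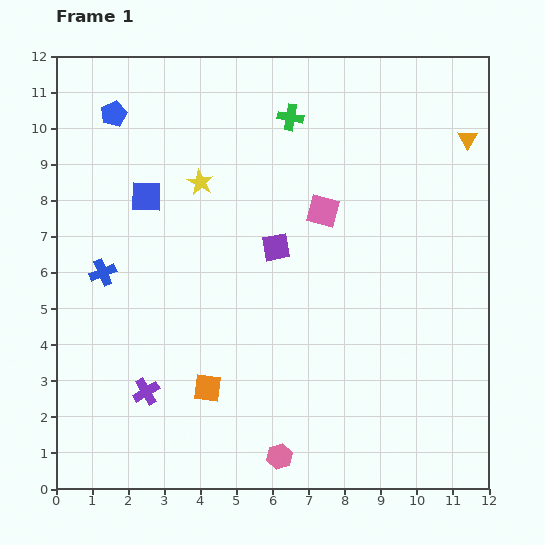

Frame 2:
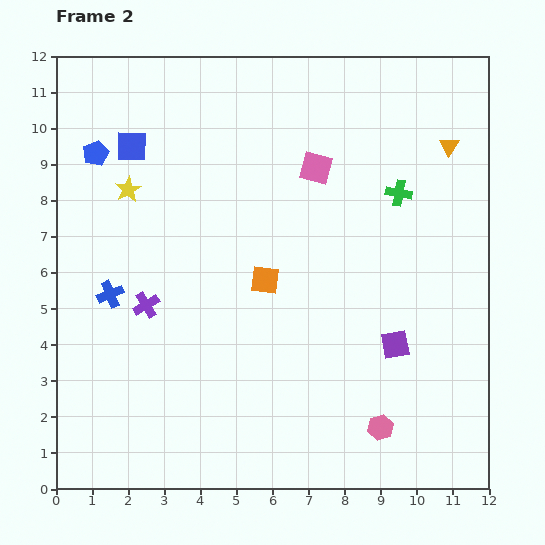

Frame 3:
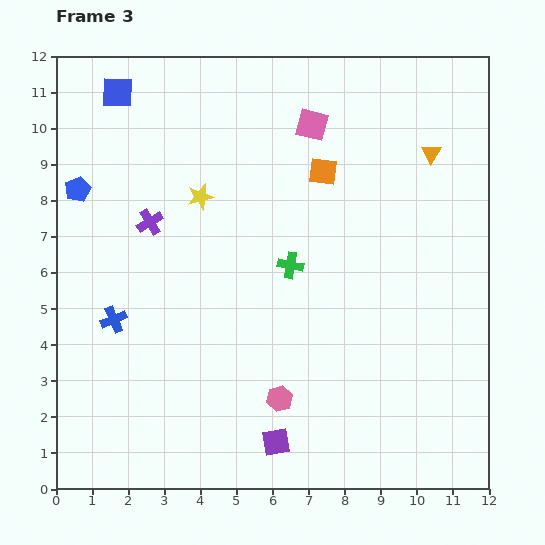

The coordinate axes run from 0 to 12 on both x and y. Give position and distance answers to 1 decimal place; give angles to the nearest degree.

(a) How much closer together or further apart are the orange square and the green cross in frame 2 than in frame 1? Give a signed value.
-3.4

Distance in frame 1: 7.8. Distance in frame 2: 4.4.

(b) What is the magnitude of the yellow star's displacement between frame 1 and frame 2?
2.0

The yellow star moved from (4.0, 8.5) to (2.0, 8.3), a distance of √(2.0² + 0.2²) ≈ 2.0.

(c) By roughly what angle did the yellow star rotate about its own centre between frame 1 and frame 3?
30° clockwise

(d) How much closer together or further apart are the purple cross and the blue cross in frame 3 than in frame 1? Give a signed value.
-0.6

Distance in frame 1: 3.5. Distance in frame 3: 2.9.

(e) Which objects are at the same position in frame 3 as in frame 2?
none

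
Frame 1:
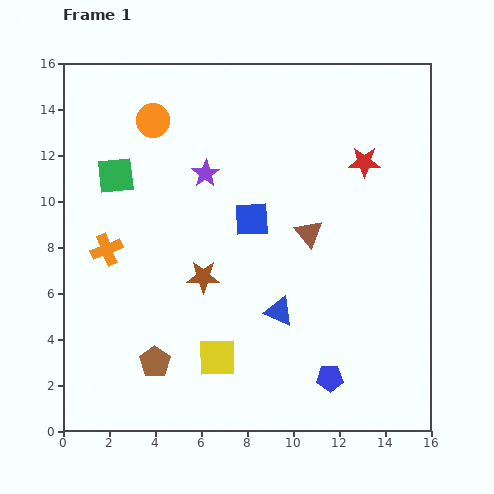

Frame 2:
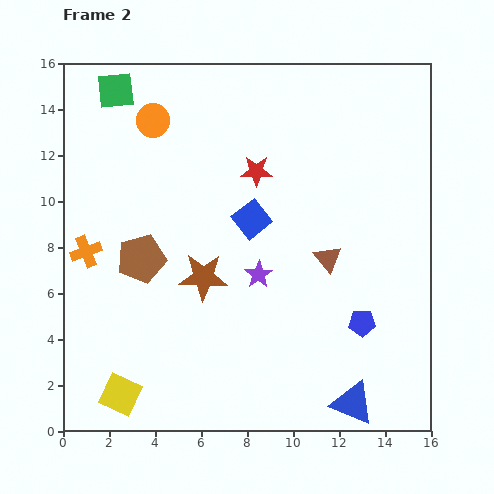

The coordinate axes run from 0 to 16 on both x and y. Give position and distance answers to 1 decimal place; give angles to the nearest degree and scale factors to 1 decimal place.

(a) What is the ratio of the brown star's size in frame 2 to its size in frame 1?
1.5×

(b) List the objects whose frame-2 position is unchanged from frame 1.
the blue square, the orange circle, the brown star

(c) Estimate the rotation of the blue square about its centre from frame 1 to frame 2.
36° counter-clockwise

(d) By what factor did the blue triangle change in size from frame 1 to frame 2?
1.5×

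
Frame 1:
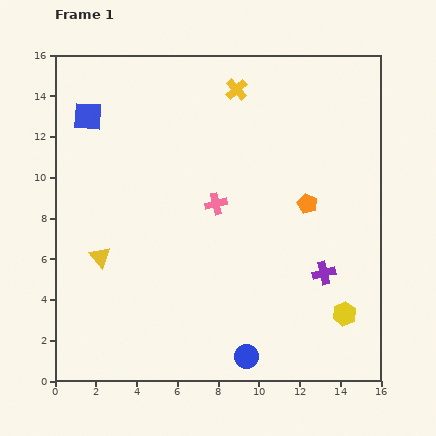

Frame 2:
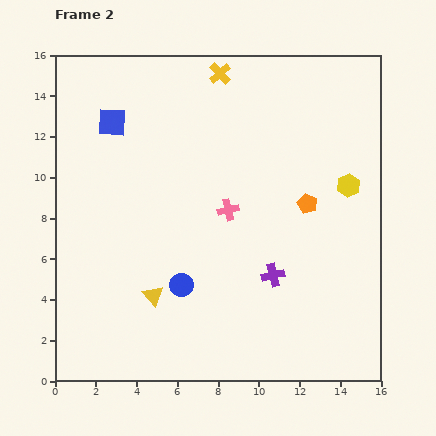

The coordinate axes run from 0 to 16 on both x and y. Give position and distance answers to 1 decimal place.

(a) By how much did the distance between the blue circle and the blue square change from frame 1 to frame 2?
-5.4

Distance in frame 1: 14.1. Distance in frame 2: 8.7.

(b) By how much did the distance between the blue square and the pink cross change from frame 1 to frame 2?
-0.5

Distance in frame 1: 7.6. Distance in frame 2: 7.1.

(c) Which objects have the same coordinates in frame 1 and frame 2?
the orange pentagon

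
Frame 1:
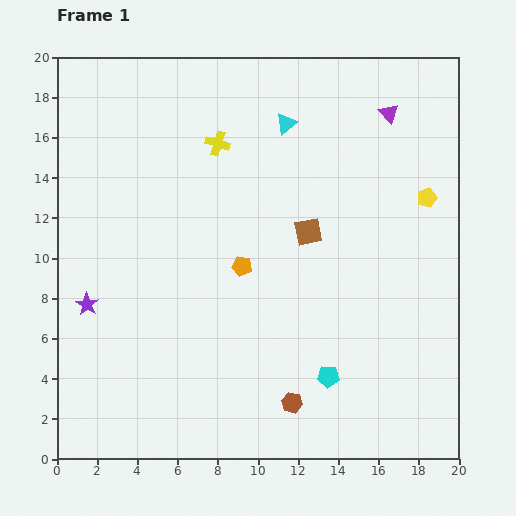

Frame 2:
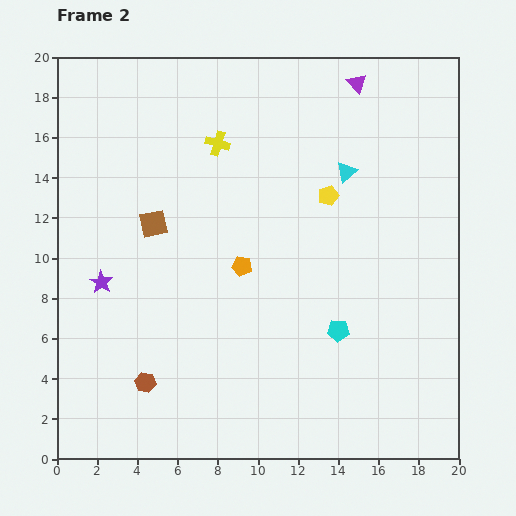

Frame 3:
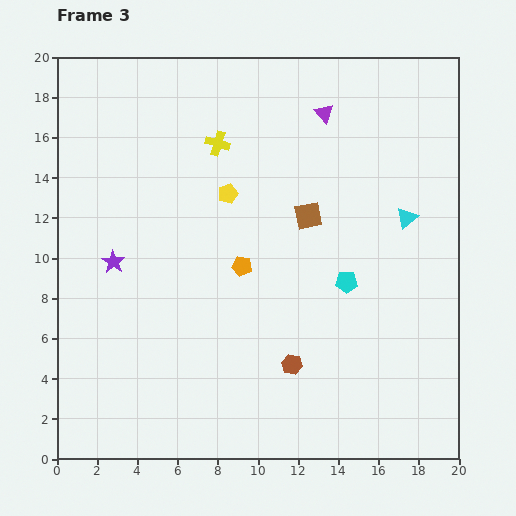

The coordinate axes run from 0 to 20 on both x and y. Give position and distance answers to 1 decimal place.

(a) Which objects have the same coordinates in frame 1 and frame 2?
the yellow cross, the orange pentagon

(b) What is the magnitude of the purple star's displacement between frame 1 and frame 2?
1.3

The purple star moved from (1.5, 7.7) to (2.2, 8.8), a distance of √(0.7² + 1.1²) ≈ 1.3.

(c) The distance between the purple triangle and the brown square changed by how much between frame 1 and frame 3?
-1.9

Distance in frame 1: 7.1. Distance in frame 3: 5.2.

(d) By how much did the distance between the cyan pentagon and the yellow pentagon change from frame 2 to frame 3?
+0.7

Distance in frame 2: 6.7. Distance in frame 3: 7.4.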